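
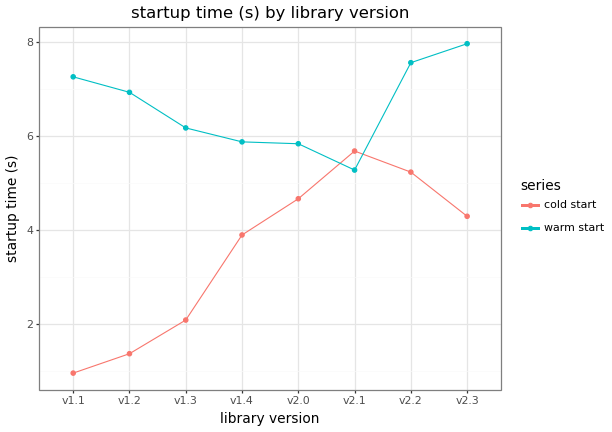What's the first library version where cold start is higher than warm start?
v2.0: cold start ≈ 5 vs warm start ≈ 6 (not yet); v2.1: cold start ≈ 6 vs warm start ≈ 5 (first crossover).

v2.1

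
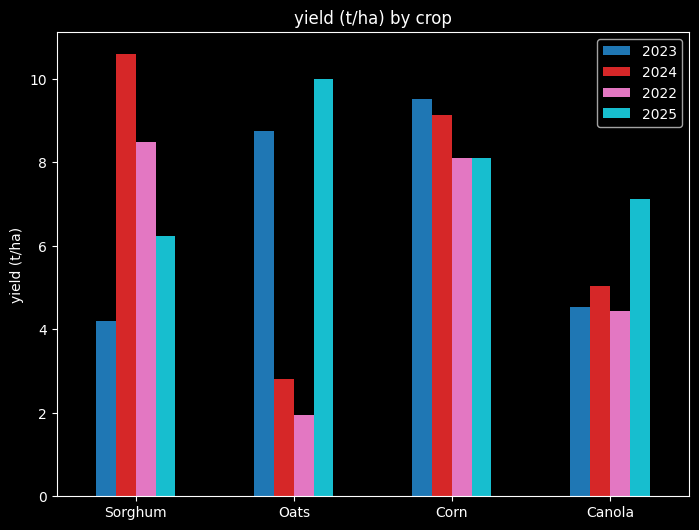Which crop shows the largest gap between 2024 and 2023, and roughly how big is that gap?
Sorghum, ≈ 7 t/ha

Sorghum: 2024 ≈ 11, 2023 ≈ 4 → gap ≈ 7. Next-largest (Oats) is only ≈ 6.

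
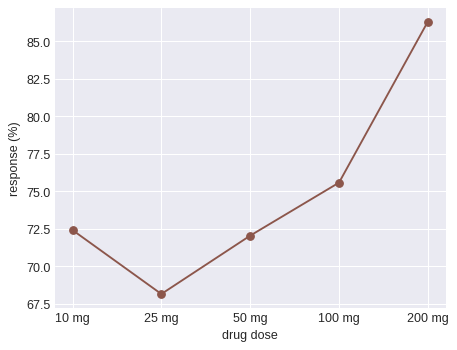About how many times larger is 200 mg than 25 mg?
≈ 1.26×

200 mg ≈ 86, 25 mg ≈ 68; 86/68 ≈ 1.26.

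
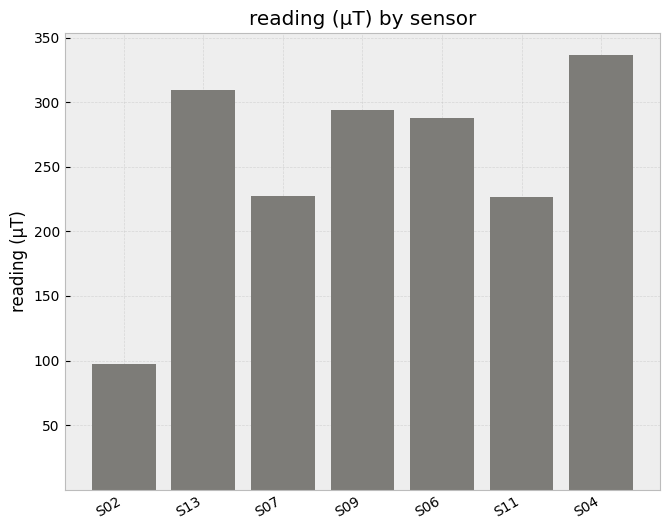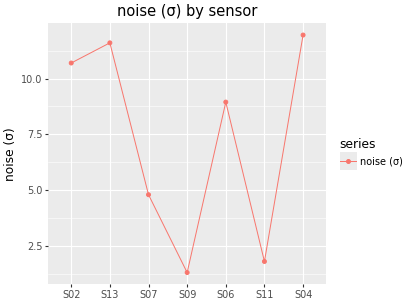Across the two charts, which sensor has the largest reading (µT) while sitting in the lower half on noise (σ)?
Chart 2 median noise (σ) ≈ 8; below-median sensors: S07, S09, S11. Among those, S09 has the highest reading (µT) (≈ 300).

S09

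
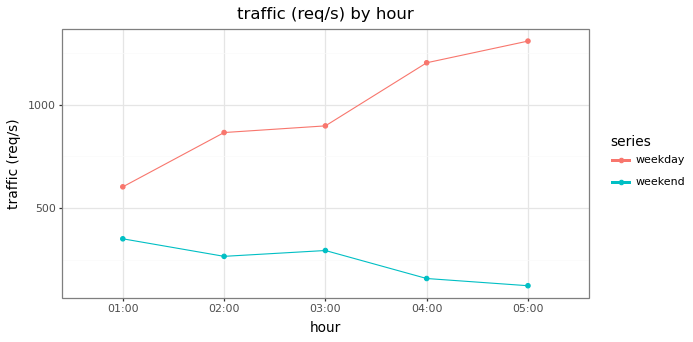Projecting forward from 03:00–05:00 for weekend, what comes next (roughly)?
≈ 0

Last three: 300, 200, 100 → slope ≈ -100/step → next ≈ 0.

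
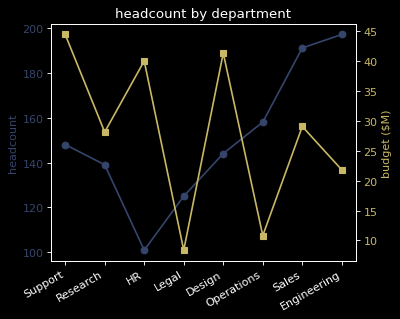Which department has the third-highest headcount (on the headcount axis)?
Operations

Top 4 (on the headcount axis): Engineering ≈ 200, Sales ≈ 190, Operations ≈ 160, Support ≈ 150.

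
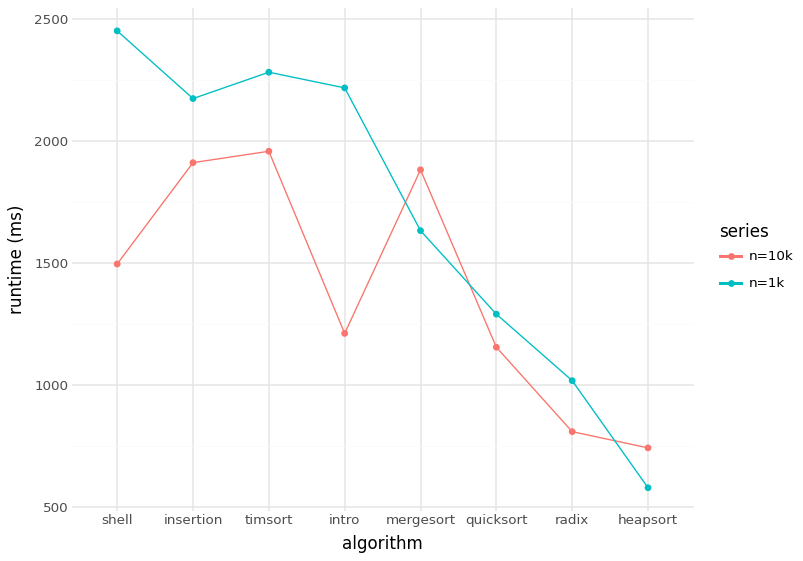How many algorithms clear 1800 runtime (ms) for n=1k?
Above 1800: shell, insertion, timsort, intro.

4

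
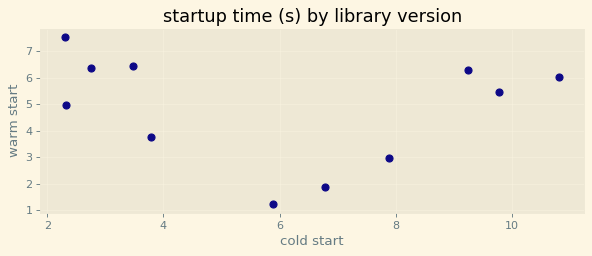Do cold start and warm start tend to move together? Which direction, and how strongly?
no clear correlation

Points are roughly uncorrelated; weak (|r| ≈ 0.1).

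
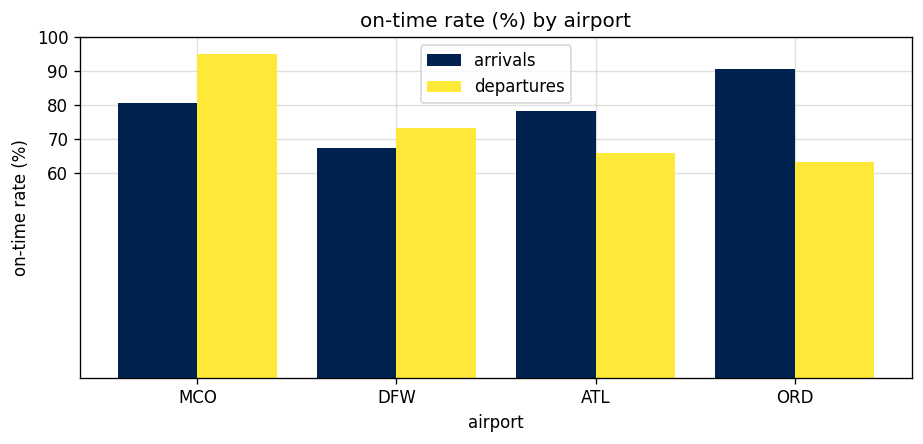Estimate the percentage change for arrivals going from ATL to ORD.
ATL ≈ 80, ORD ≈ 90; (90 − 80) / 80 ≈ +12.5%.

≈ +12.5%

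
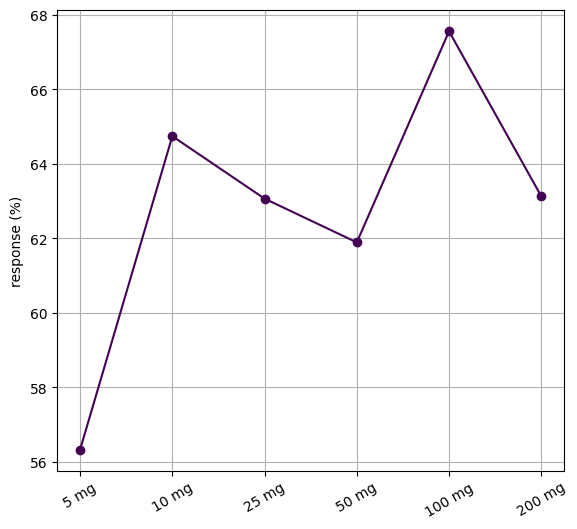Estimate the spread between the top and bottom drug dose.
≈ 12

Max 100 mg ≈ 68, min 5 mg ≈ 56; range ≈ 12.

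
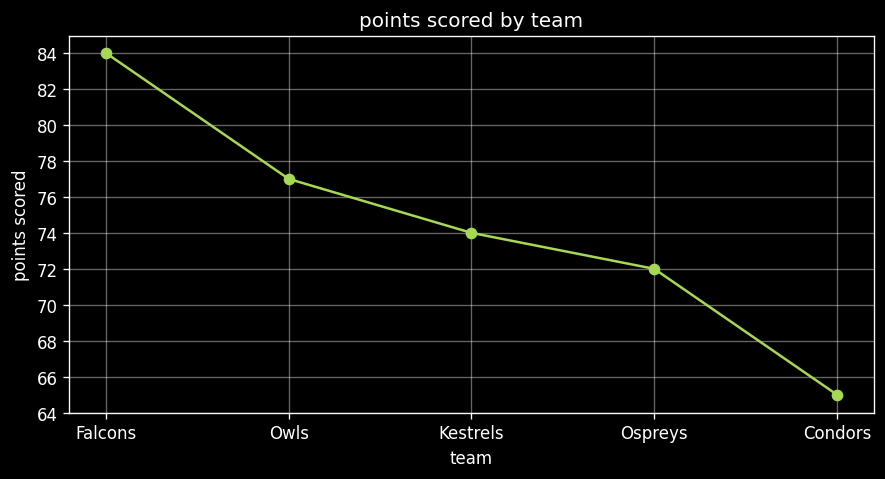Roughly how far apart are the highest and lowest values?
Max Falcons ≈ 84, min Condors ≈ 64; range ≈ 20.

≈ 20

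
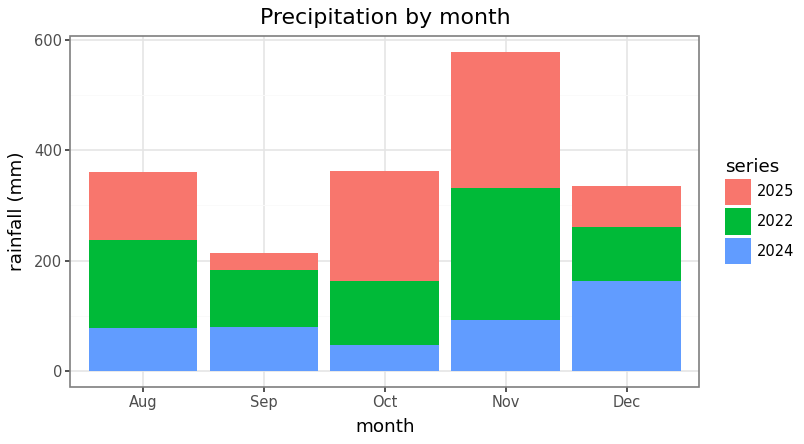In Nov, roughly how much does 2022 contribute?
2022 top ≈ 350, bottom ≈ 100; segment ≈ 250.

≈ 250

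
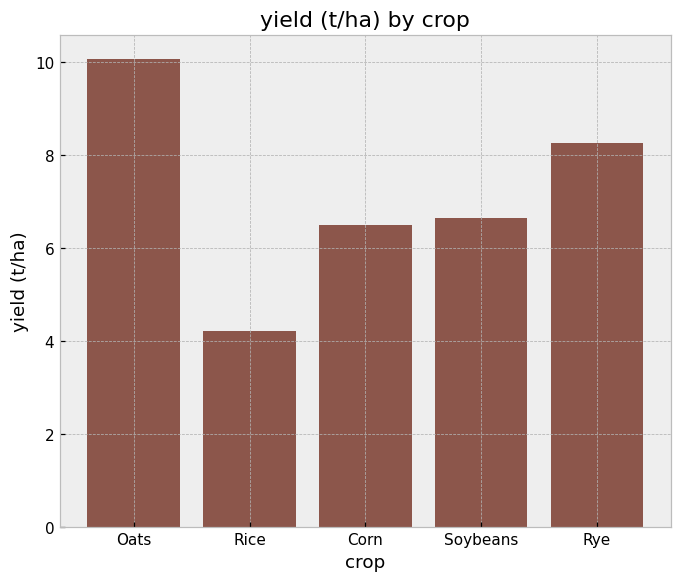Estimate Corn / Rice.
Corn ≈ 6, Rice ≈ 4; 6/4 ≈ 1.5.

≈ 1.5×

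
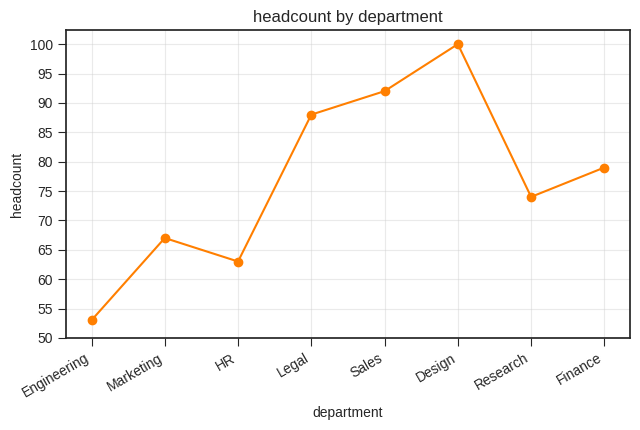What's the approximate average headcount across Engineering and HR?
≈ 60

(55 + 65) / 2 ≈ 60.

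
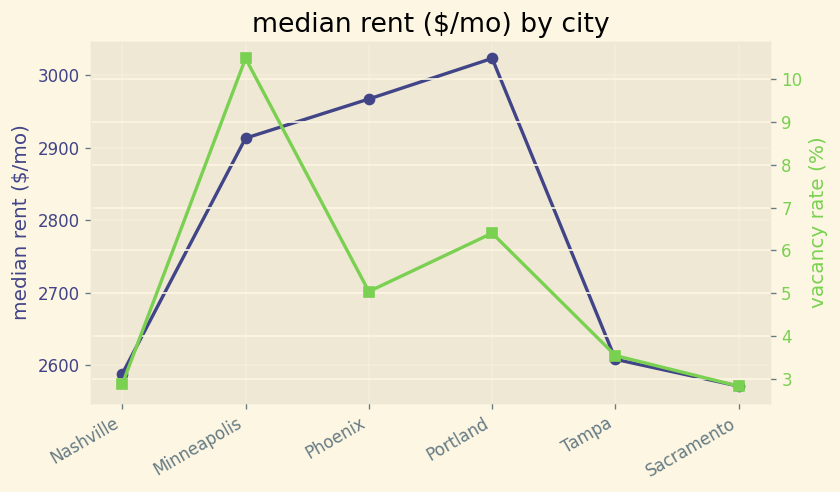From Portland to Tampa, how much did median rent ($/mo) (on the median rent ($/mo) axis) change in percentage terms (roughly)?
≈ -13.3%

Portland ≈ 3000, Tampa ≈ 2600; (2600 − 3000) / 3000 ≈ -13.3%.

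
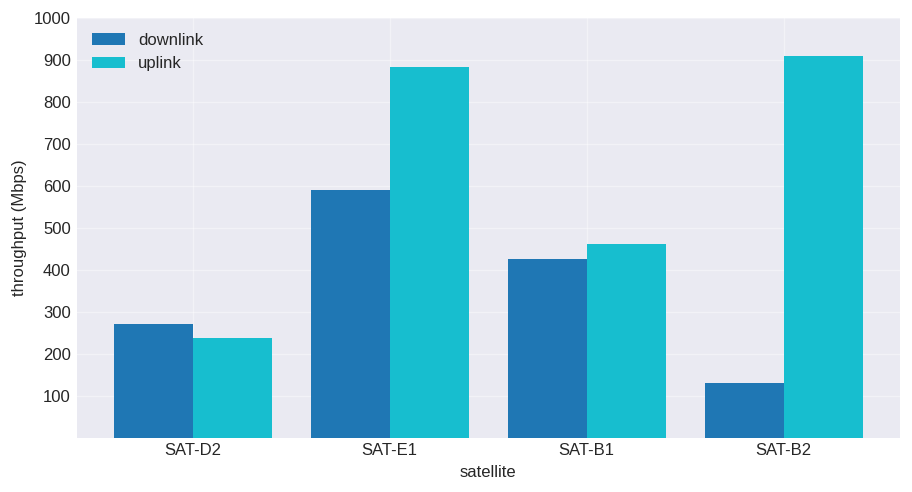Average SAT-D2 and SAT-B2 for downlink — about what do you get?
(300 + 100) / 2 ≈ 200.

≈ 200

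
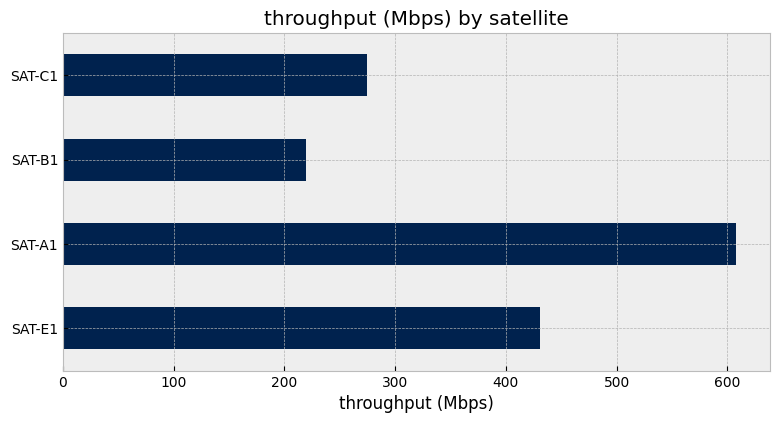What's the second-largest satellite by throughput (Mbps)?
Top 3: SAT-A1 ≈ 600, SAT-E1 ≈ 400, SAT-C1 ≈ 300.

SAT-E1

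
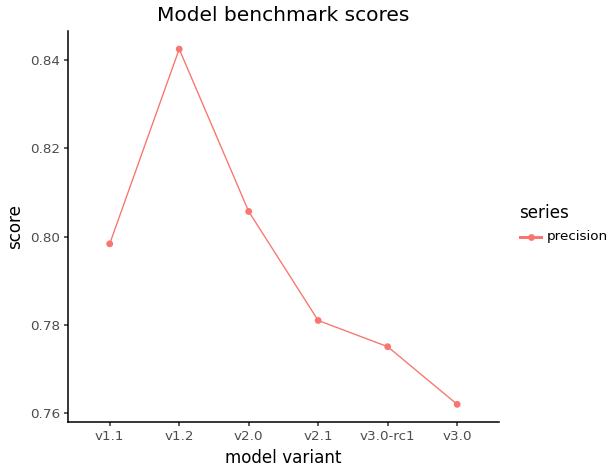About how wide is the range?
≈ 0.08

Max v1.2 ≈ 0.84, min v3.0 ≈ 0.76; range ≈ 0.08.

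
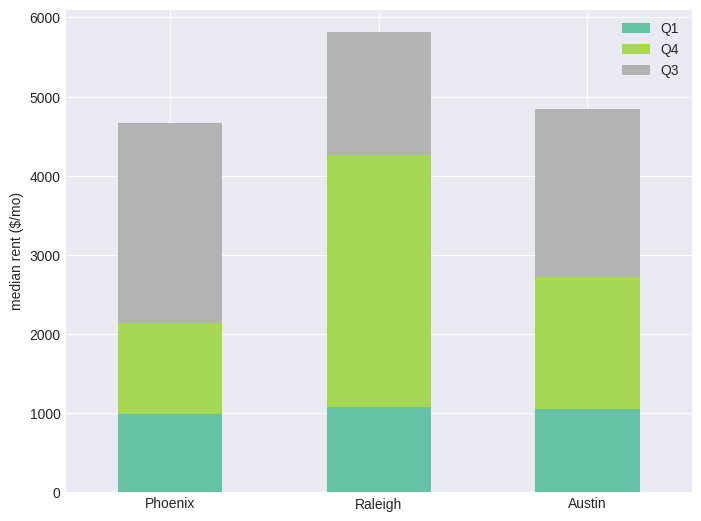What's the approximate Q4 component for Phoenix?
Q4 top ≈ 2000, bottom ≈ 1000; segment ≈ 1000.

≈ 1000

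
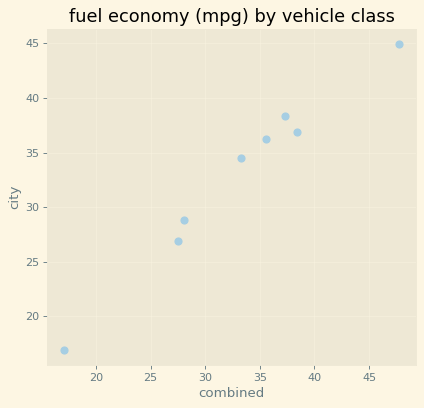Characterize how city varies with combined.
Points are positively correlated; strong (|r| ≈ 1.0).

positive, strong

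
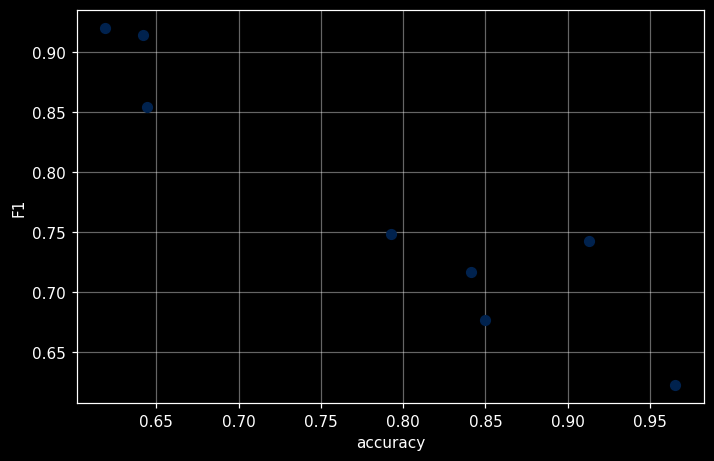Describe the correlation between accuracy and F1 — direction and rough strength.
Points are negatively correlated; strong (|r| ≈ 0.9).

negative, strong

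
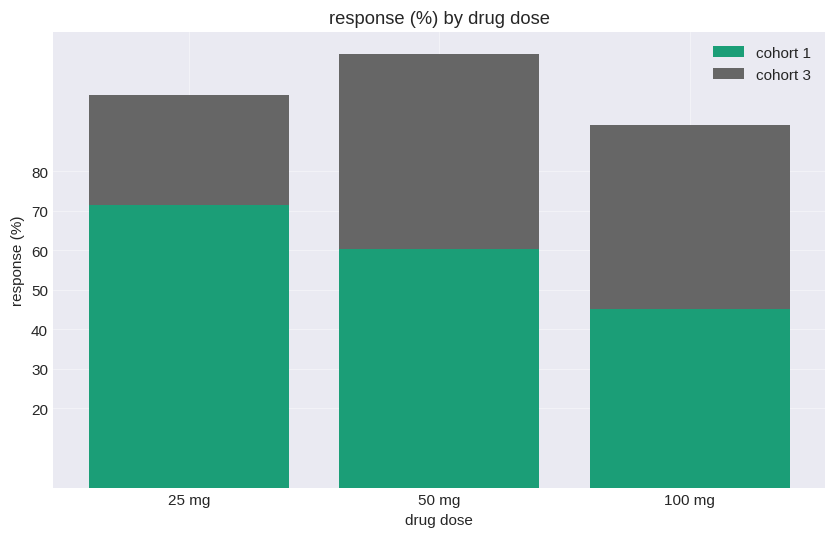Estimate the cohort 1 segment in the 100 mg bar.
cohort 1 top ≈ 50, bottom ≈ 0; segment ≈ 50.

≈ 50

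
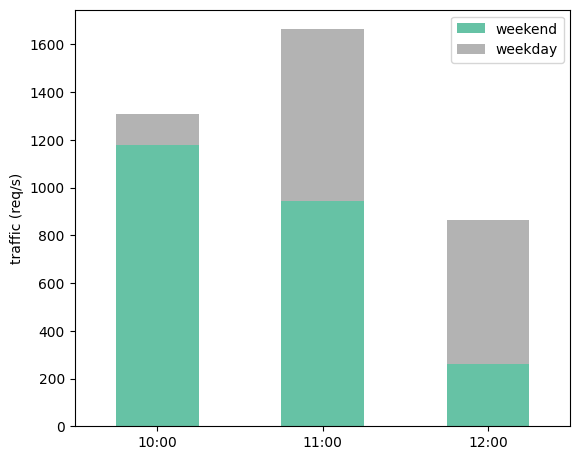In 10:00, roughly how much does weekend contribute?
≈ 1200

weekend top ≈ 1200, bottom ≈ 0; segment ≈ 1200.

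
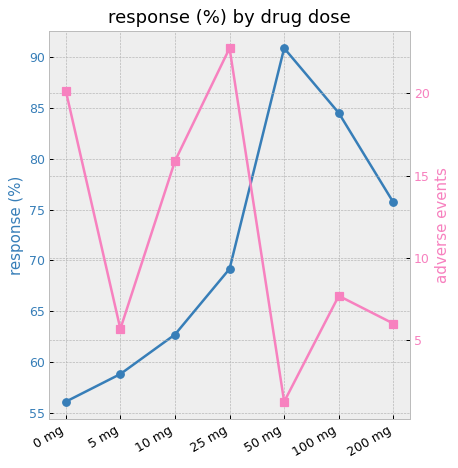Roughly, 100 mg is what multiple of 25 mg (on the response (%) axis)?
≈ 1.21×

100 mg ≈ 85, 25 mg ≈ 70; 85/70 ≈ 1.21.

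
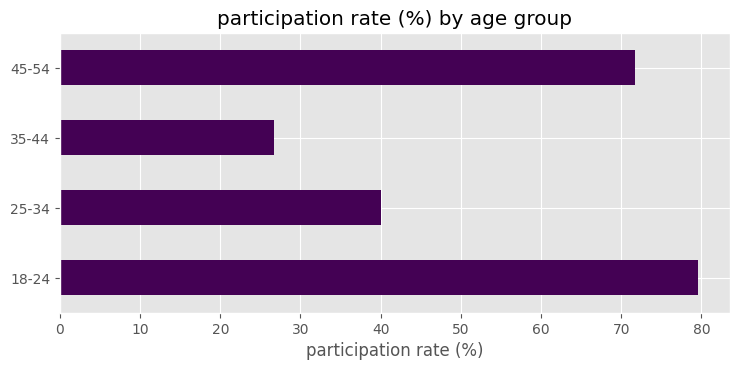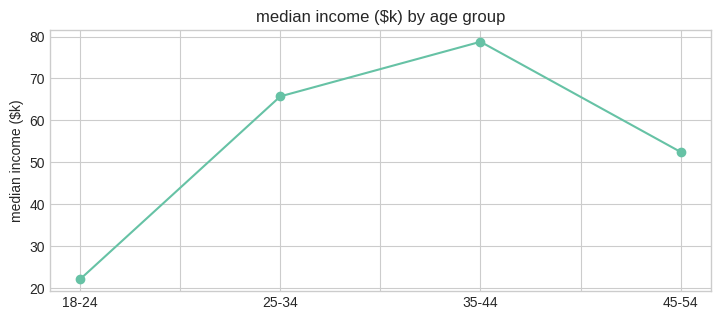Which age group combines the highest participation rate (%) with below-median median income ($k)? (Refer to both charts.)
18-24

Chart 2 median median income ($k) ≈ 60; below-median age groups: 18-24, 45-54. Among those, 18-24 has the highest participation rate (%) (≈ 80).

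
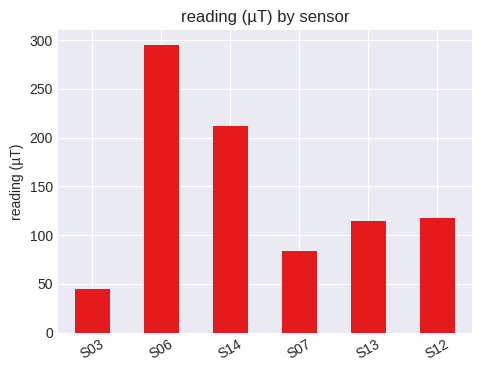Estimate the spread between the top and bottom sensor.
≈ 250

Max S06 ≈ 300, min S03 ≈ 50; range ≈ 250.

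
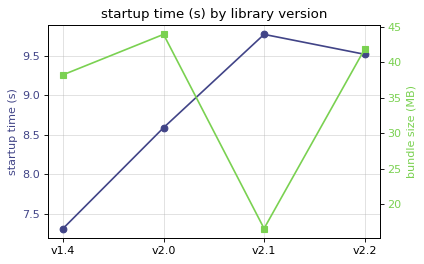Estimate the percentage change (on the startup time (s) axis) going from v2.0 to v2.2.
≈ +11.8%

v2.0 ≈ 8.5, v2.2 ≈ 9.5; (9.5 − 8.5) / 8.5 ≈ +11.8%.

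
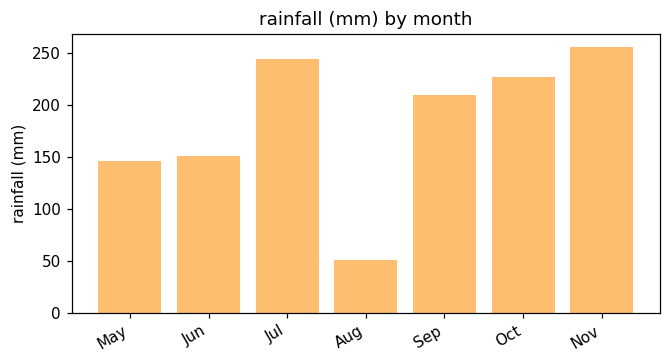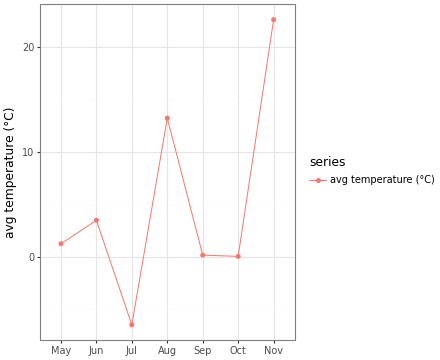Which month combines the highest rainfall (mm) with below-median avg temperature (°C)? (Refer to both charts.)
Jul

Chart 2 median avg temperature (°C) ≈ 0; below-median months: Jul, Sep, Oct. Among those, Jul has the highest rainfall (mm) (≈ 250).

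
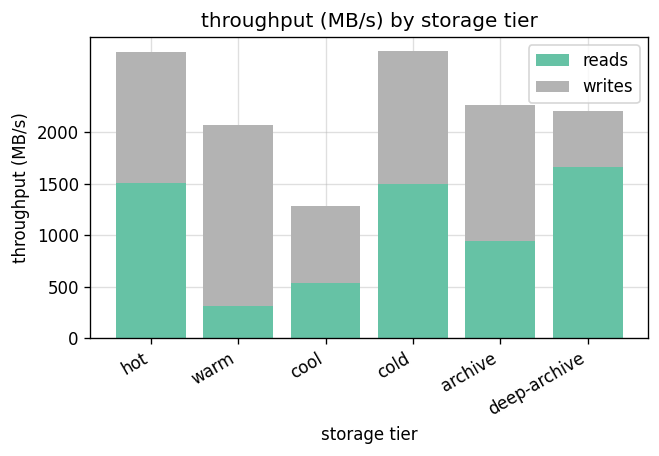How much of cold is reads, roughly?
reads top ≈ 1500, bottom ≈ 0; segment ≈ 1500.

≈ 1500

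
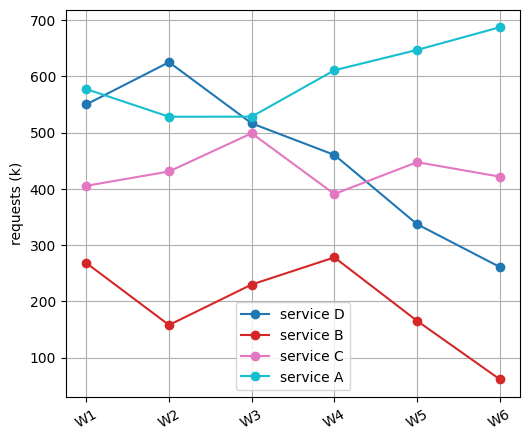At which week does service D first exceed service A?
W2

W1: service D ≈ 600 vs service A ≈ 600 (not yet); W2: service D ≈ 600 vs service A ≈ 500 (first crossover).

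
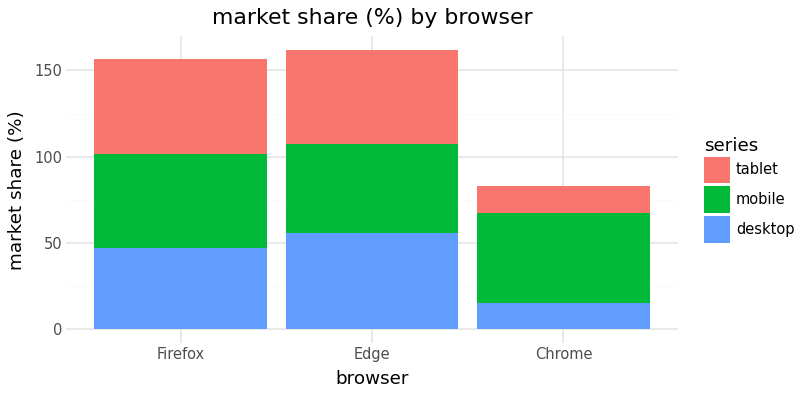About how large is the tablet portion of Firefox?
≈ 60

tablet top ≈ 160, bottom ≈ 100; segment ≈ 60.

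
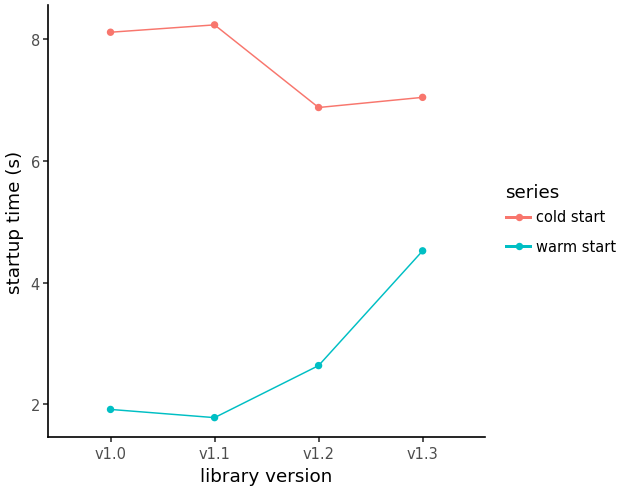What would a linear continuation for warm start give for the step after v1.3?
Last three: 2, 3, 5 → slope ≈ 1.5/step → next ≈ 6.5.

≈ 6.5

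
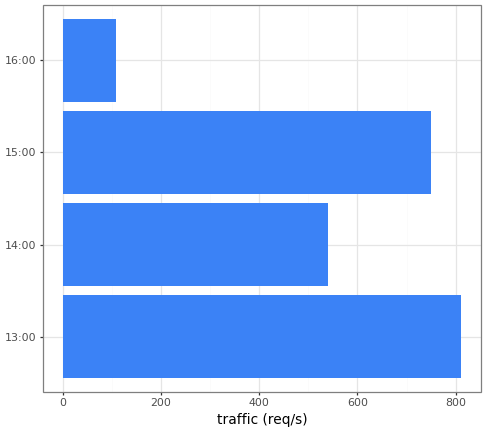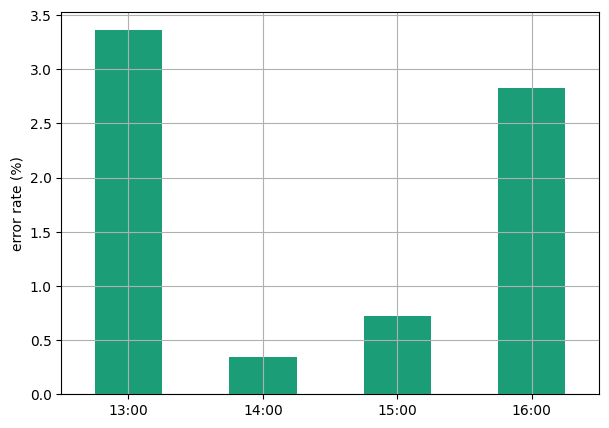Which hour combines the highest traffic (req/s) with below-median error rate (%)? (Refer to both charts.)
Chart 2 median error rate (%) ≈ 2; below-median hours: 14:00, 15:00. Among those, 15:00 has the highest traffic (req/s) (≈ 800).

15:00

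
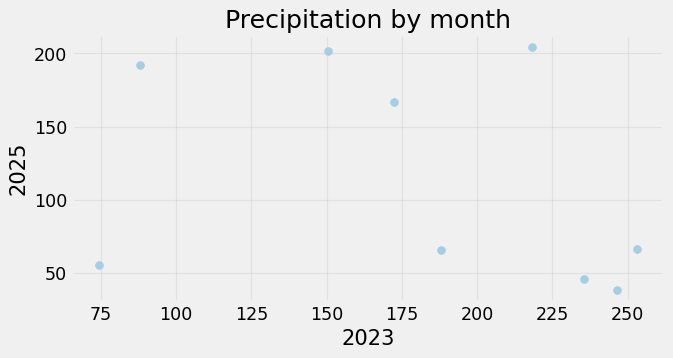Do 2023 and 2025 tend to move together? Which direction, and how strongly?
negative, weak

Points are negatively correlated; weak (|r| ≈ 0.3).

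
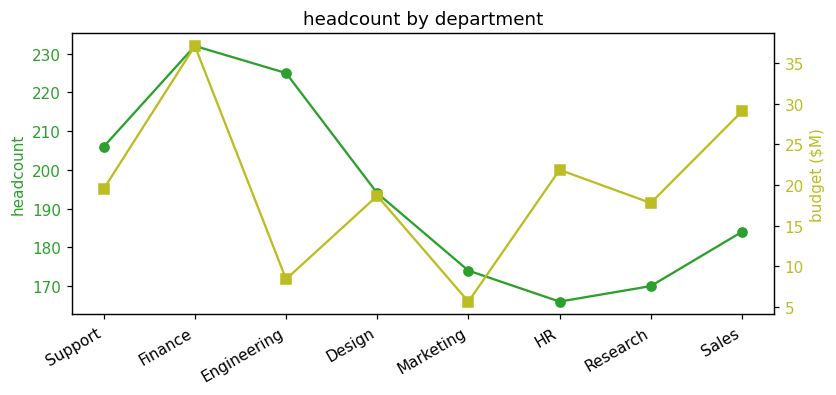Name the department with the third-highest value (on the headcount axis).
Support

Top 4 (on the headcount axis): Finance ≈ 230, Engineering ≈ 220, Support ≈ 210, Design ≈ 190.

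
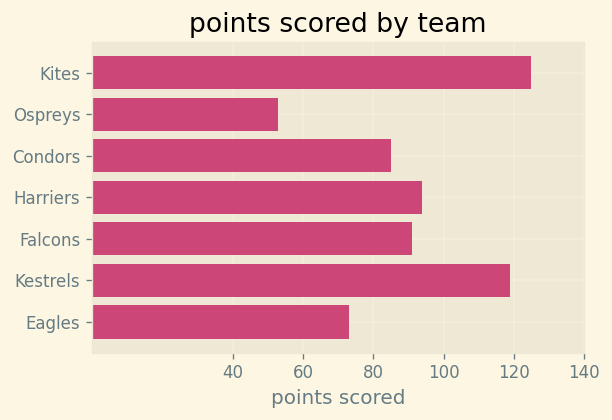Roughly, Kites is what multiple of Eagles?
≈ 1.5×

Kites ≈ 120, Eagles ≈ 80; 120/80 ≈ 1.5.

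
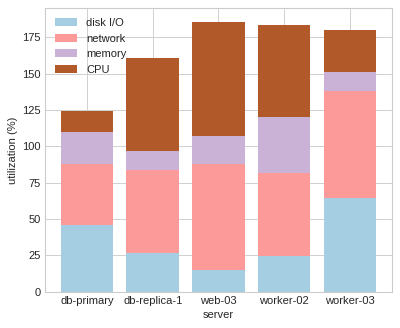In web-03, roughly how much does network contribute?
≈ 60

network top ≈ 80, bottom ≈ 20; segment ≈ 60.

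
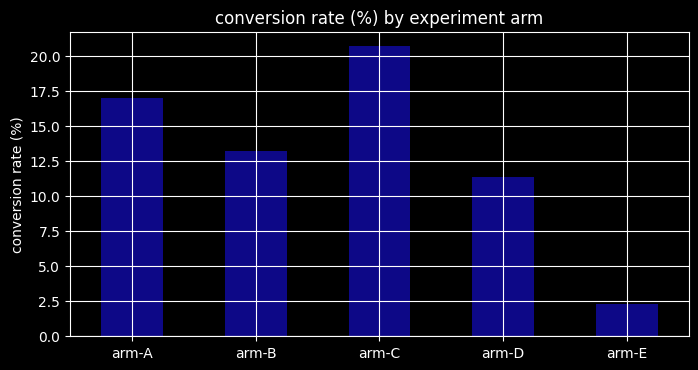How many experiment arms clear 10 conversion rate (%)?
4

Above 10: arm-A, arm-B, arm-C, arm-D.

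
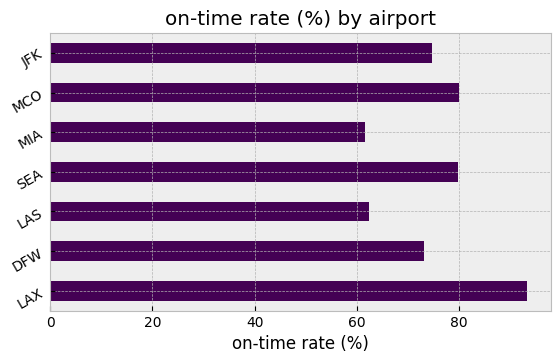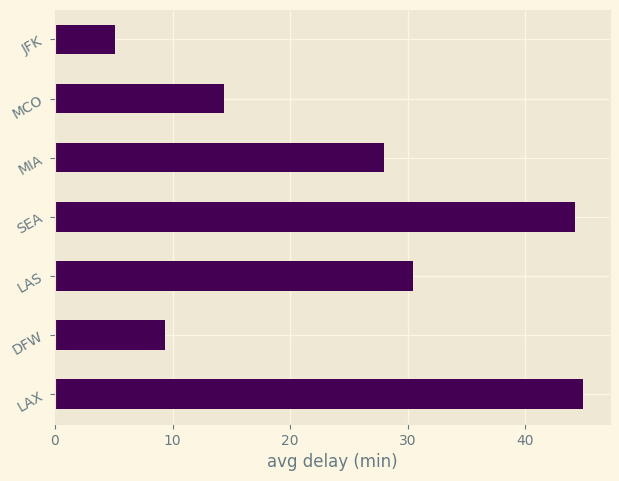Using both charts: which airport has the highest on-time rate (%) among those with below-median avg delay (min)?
MCO

Chart 2 median avg delay (min) ≈ 30; below-median airports: DFW, MCO, JFK. Among those, MCO has the highest on-time rate (%) (≈ 80).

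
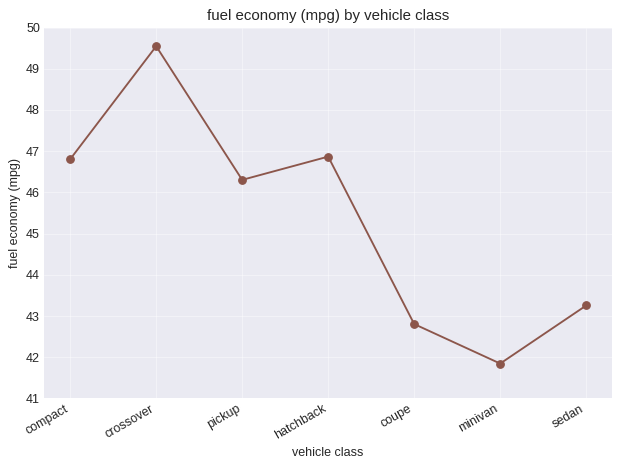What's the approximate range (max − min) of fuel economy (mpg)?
≈ 8

Max crossover ≈ 50, min minivan ≈ 42; range ≈ 8.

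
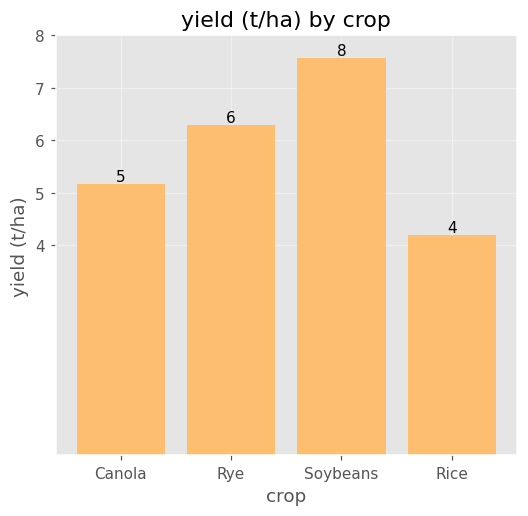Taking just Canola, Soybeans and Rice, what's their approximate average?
≈ 6

(5 + 8 + 4) / 3 ≈ 6.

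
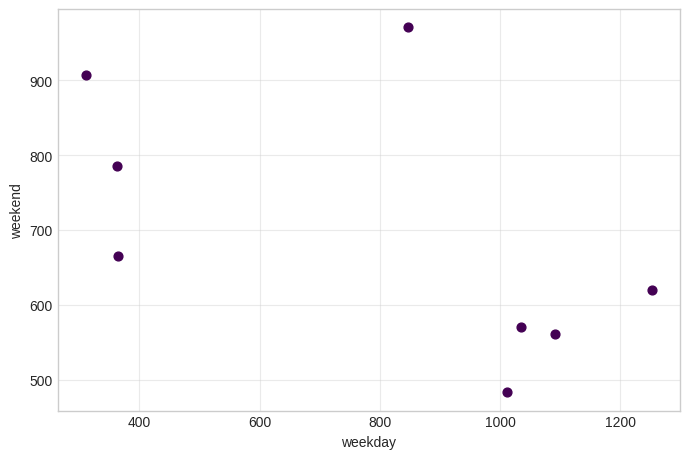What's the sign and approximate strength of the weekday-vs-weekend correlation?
negative, moderate

Points are negatively correlated; moderate (|r| ≈ 0.6).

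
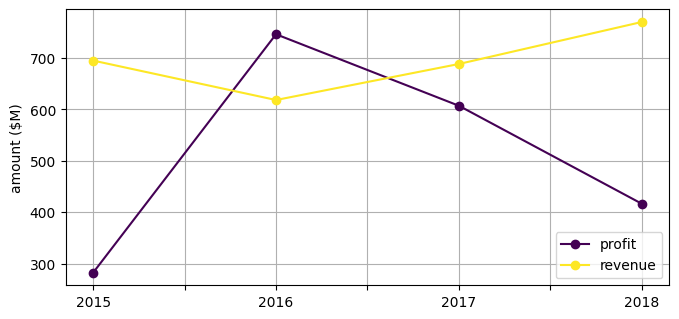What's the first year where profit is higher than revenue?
2016

2015: profit ≈ 300 vs revenue ≈ 700 (not yet); 2016: profit ≈ 750 vs revenue ≈ 600 (first crossover).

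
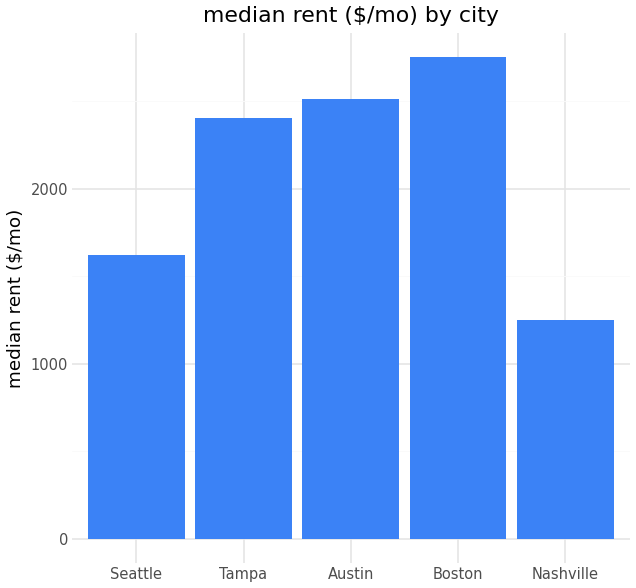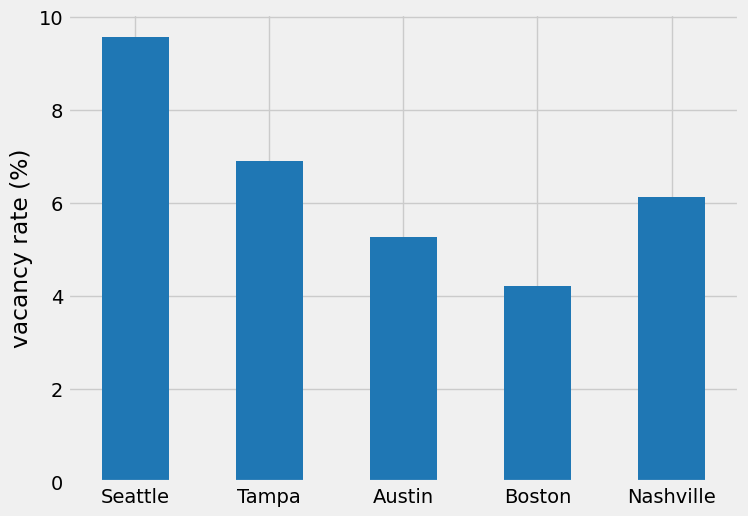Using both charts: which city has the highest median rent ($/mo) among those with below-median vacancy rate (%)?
Boston

Chart 2 median vacancy rate (%) ≈ 6; below-median cities: Austin, Boston. Among those, Boston has the highest median rent ($/mo) (≈ 3000).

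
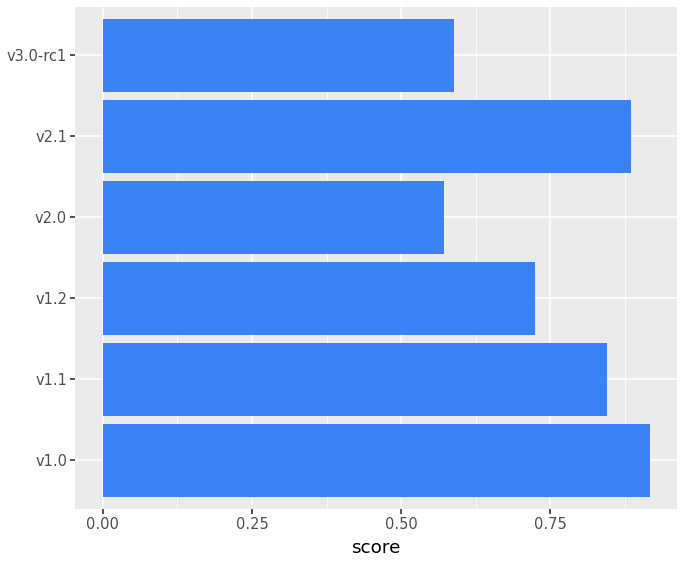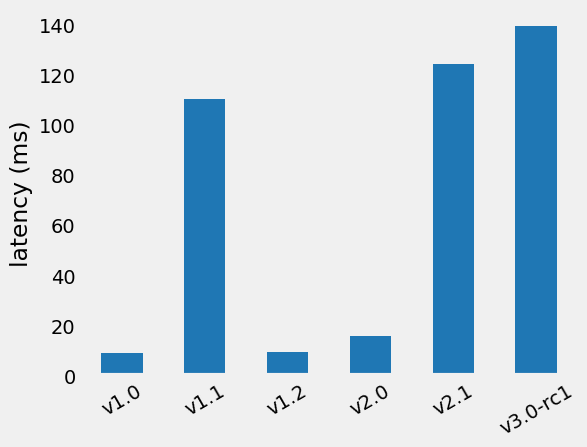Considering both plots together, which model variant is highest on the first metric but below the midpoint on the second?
Chart 2 median latency (ms) ≈ 60; below-median model variants: v1.0, v1.2, v2.0. Among those, v1.0 has the highest score (≈ 0.9).

v1.0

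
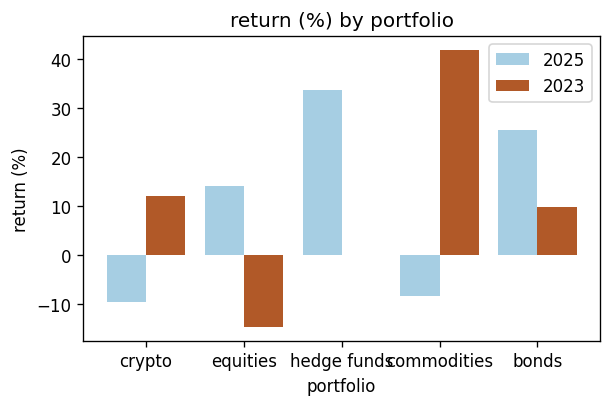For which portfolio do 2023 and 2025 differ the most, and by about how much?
commodities, ≈ 50 %

commodities: 2023 ≈ 40, 2025 ≈ -10 → gap ≈ 50. Next-largest (hedge funds) is only ≈ 35.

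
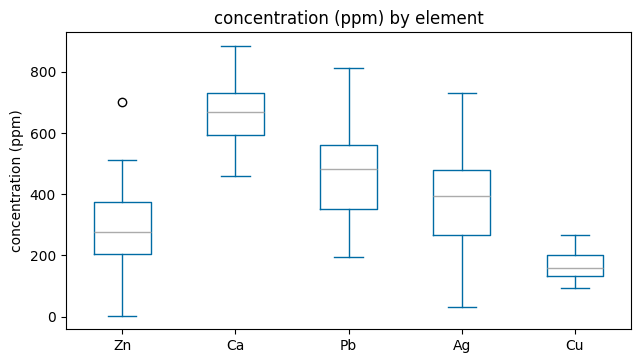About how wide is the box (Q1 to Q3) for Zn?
Q3 ≈ 350, Q1 ≈ 200; IQR ≈ 150.

≈ 150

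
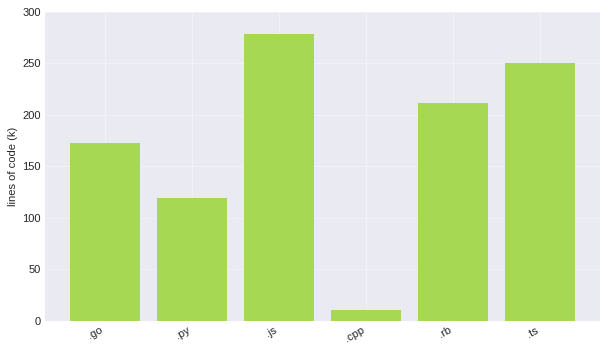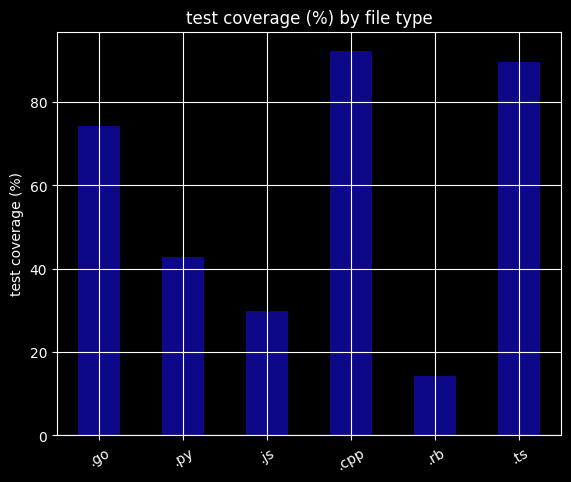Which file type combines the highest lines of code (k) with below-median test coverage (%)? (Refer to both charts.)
.js

Chart 2 median test coverage (%) ≈ 60; below-median file types: .py, .js, .rb. Among those, .js has the highest lines of code (k) (≈ 300).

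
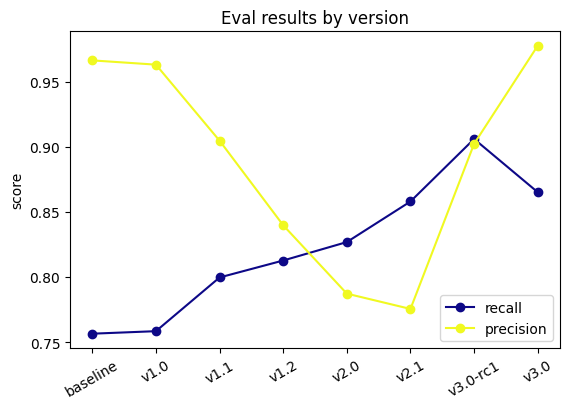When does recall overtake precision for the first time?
v1.2: recall ≈ 0.82 vs precision ≈ 0.84 (not yet); v2.0: recall ≈ 0.82 vs precision ≈ 0.78 (first crossover).

v2.0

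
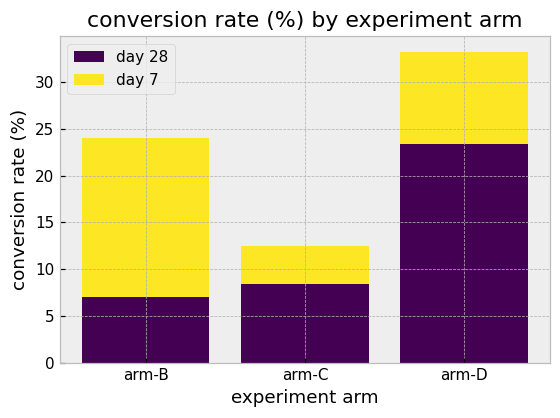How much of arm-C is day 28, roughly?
day 28 top ≈ 10, bottom ≈ 0; segment ≈ 10.

≈ 10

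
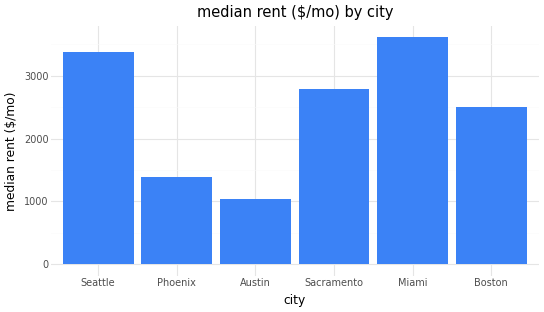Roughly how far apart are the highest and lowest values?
≈ 2500

Max Miami ≈ 3500, min Austin ≈ 1000; range ≈ 2500.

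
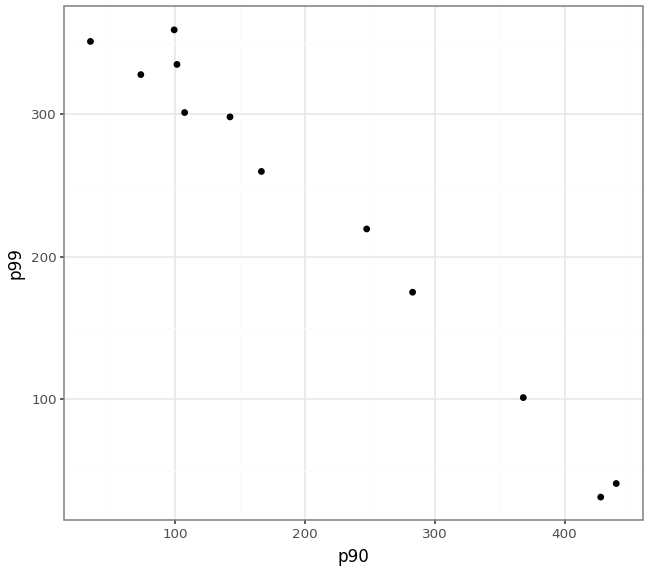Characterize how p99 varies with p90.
Points are negatively correlated; strong (|r| ≈ 1.0).

negative, strong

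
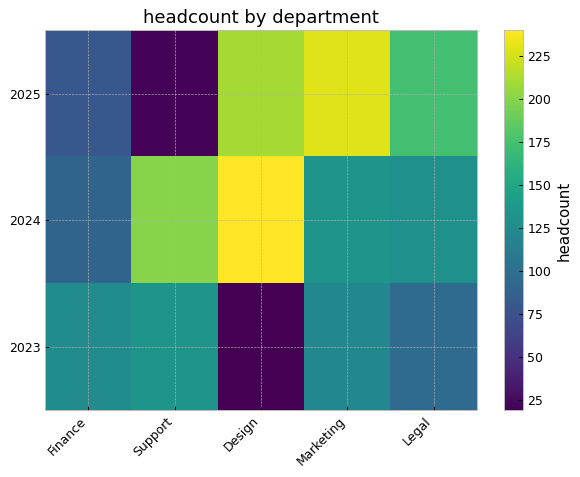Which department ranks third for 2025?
Top 4 for 2025: Marketing ≈ 220, Design ≈ 200, Legal ≈ 180, Finance ≈ 80.

Legal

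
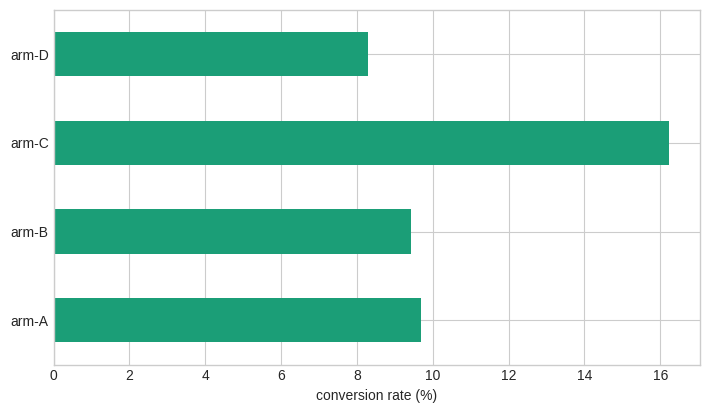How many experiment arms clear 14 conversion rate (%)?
1

Above 14: arm-C.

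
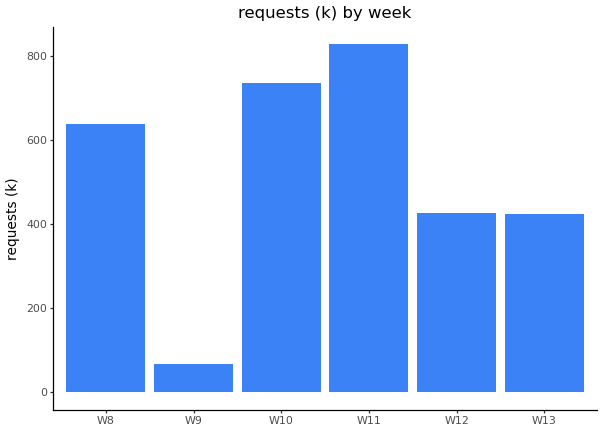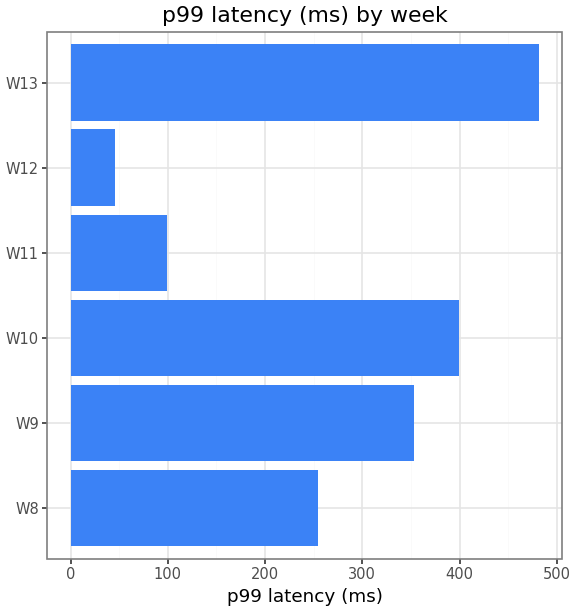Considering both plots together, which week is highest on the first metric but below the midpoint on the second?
W11

Chart 2 median p99 latency (ms) ≈ 300; below-median weeks: W8, W11, W12. Among those, W11 has the highest requests (k) (≈ 800).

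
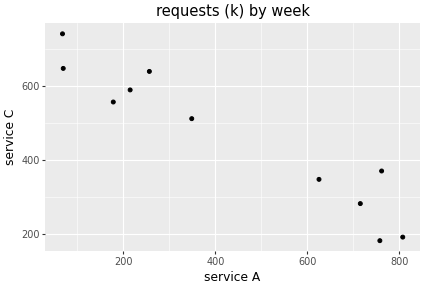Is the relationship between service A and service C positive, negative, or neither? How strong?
Points are negatively correlated; strong (|r| ≈ 1.0).

negative, strong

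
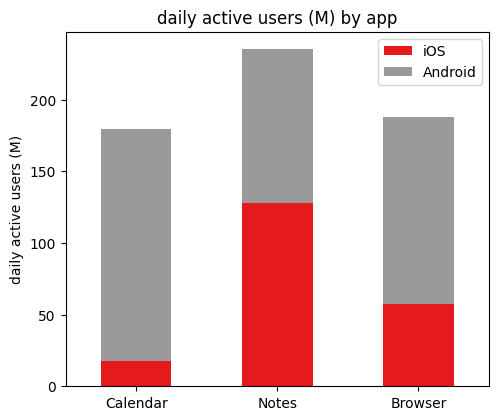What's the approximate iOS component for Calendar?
≈ 20

iOS top ≈ 20, bottom ≈ 0; segment ≈ 20.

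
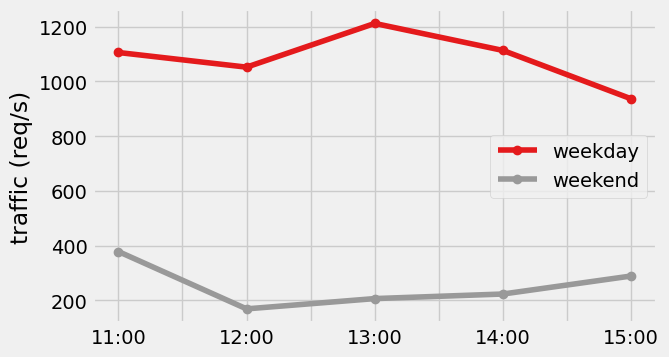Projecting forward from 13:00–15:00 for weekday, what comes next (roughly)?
≈ 750

Last three: 1200, 1100, 900 → slope ≈ -150/step → next ≈ 750.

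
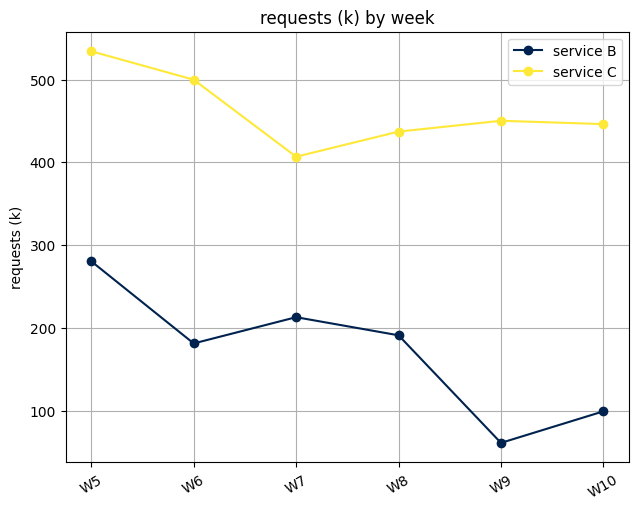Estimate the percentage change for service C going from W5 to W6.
W5 ≈ 550, W6 ≈ 500; (500 − 550) / 550 ≈ -9.1%.

≈ -9.1%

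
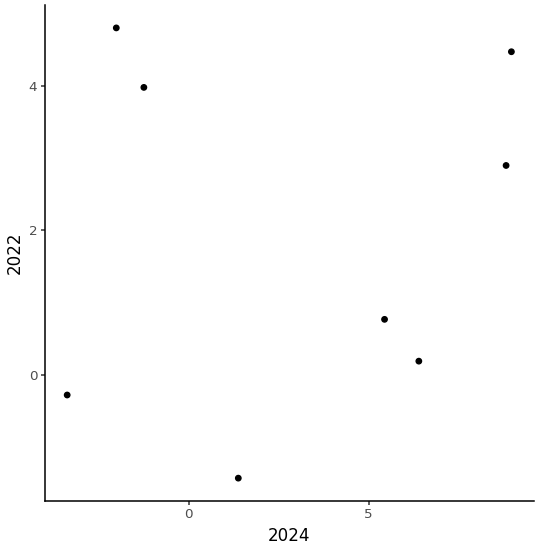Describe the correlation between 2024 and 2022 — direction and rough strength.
no clear correlation

Points are roughly uncorrelated; weak (|r| ≈ 0.1).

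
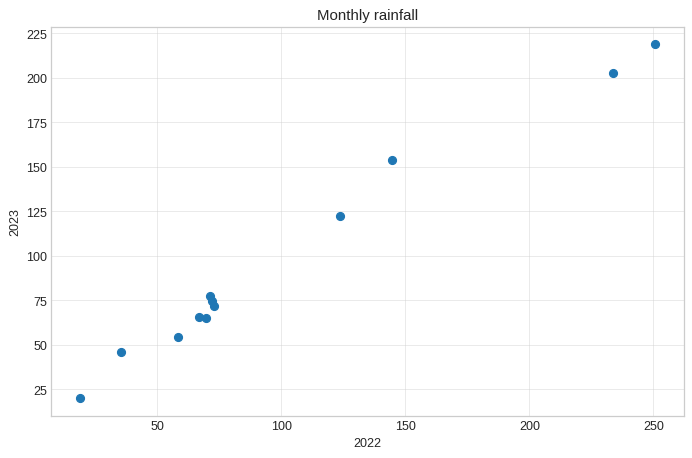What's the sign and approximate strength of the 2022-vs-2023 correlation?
positive, strong

Points are positively correlated; strong (|r| ≈ 1.0).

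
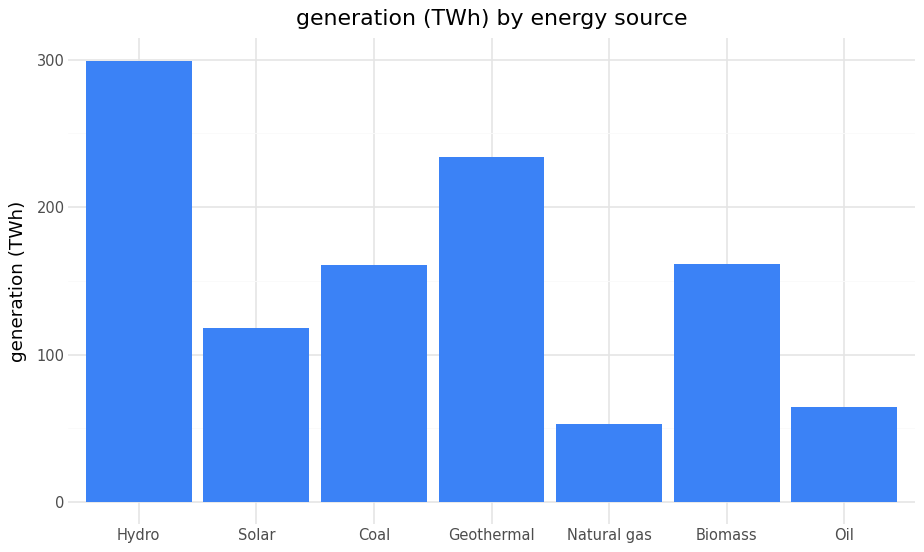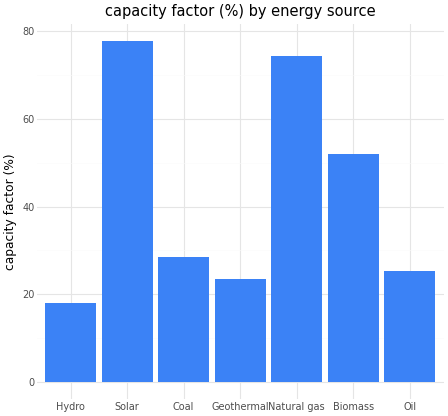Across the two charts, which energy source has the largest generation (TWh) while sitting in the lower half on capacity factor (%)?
Hydro

Chart 2 median capacity factor (%) ≈ 30; below-median energy sources: Hydro, Geothermal, Oil. Among those, Hydro has the highest generation (TWh) (≈ 300).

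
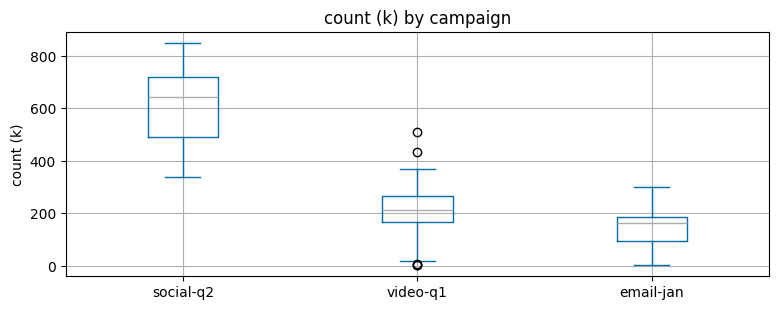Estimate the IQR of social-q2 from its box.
Q3 ≈ 700, Q1 ≈ 500; IQR ≈ 200.

≈ 200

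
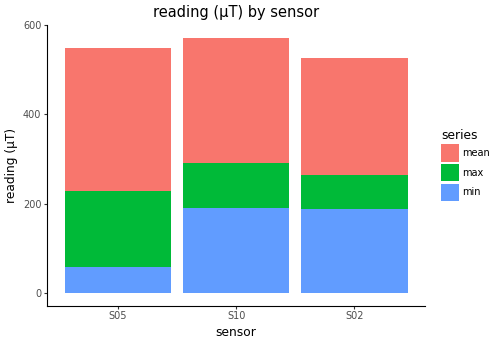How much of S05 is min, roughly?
≈ 50

min top ≈ 50, bottom ≈ 0; segment ≈ 50.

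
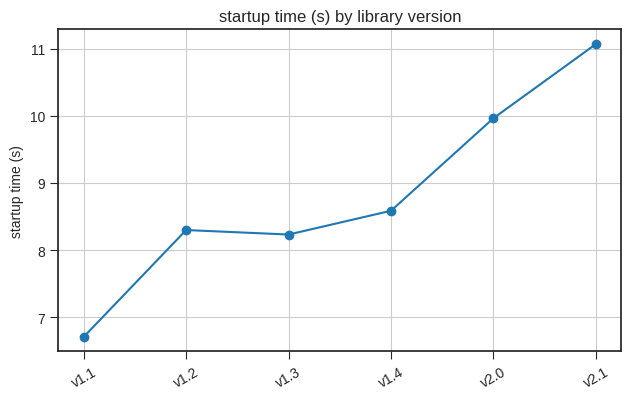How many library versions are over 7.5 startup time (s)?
Above 7.5: v1.2, v1.3, v1.4, v2.0, v2.1.

5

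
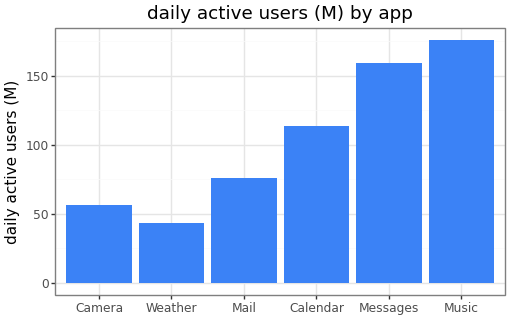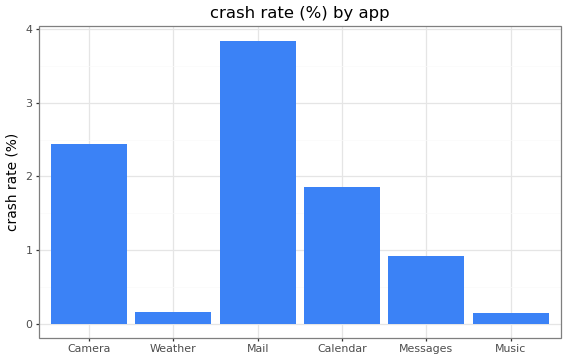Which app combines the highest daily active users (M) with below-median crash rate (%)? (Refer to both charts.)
Music

Chart 2 median crash rate (%) ≈ 1.5; below-median apps: Weather, Messages, Music. Among those, Music has the highest daily active users (M) (≈ 180).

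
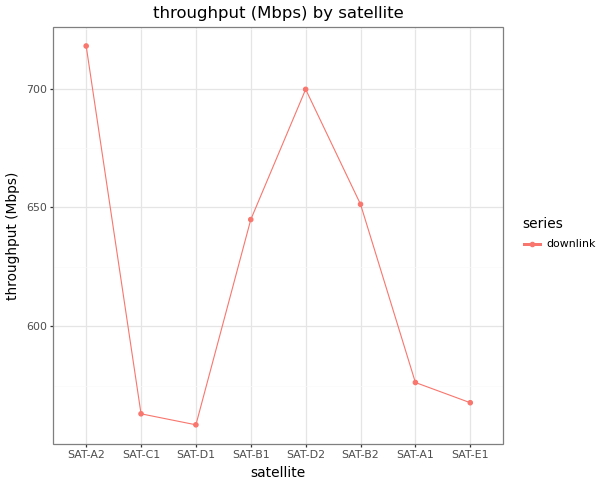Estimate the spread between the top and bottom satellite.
≈ 160

Max SAT-A2 ≈ 720, min SAT-D1 ≈ 560; range ≈ 160.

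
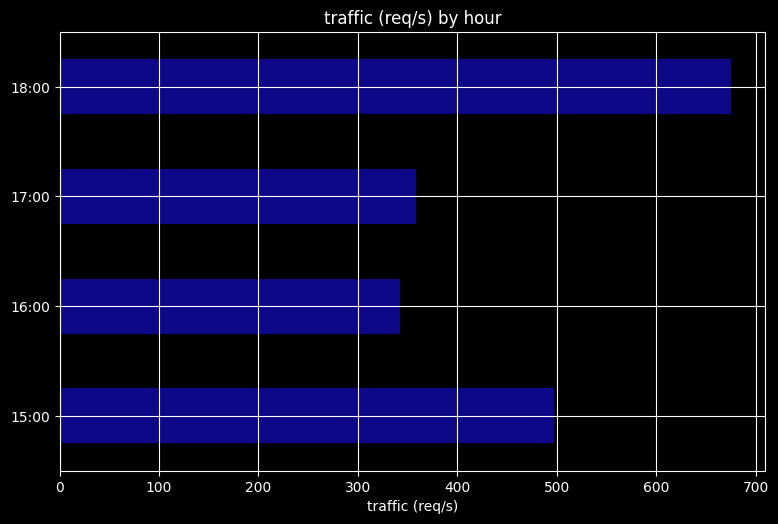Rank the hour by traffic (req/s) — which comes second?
Top 3: 18:00 ≈ 700, 15:00 ≈ 500, 17:00 ≈ 400.

15:00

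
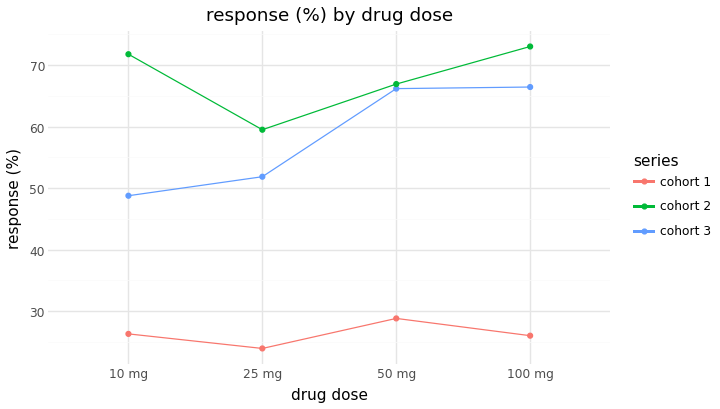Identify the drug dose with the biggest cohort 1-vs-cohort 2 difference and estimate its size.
100 mg, ≈ 50 %

100 mg: cohort 1 ≈ 25, cohort 2 ≈ 75 → gap ≈ 50. Next-largest (10 mg) is only ≈ 45.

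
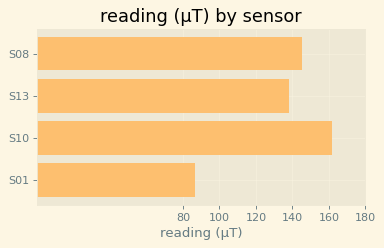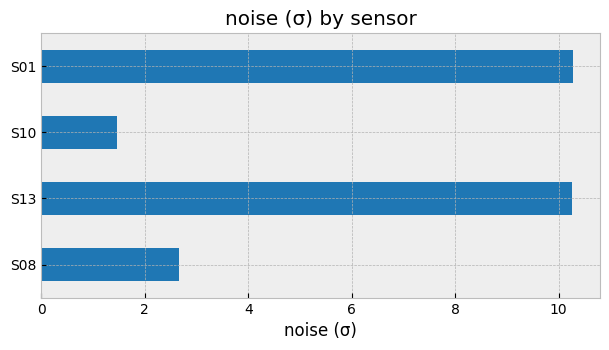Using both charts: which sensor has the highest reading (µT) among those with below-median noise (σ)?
S10

Chart 2 median noise (σ) ≈ 6; below-median sensors: S08, S10. Among those, S10 has the highest reading (µT) (≈ 160).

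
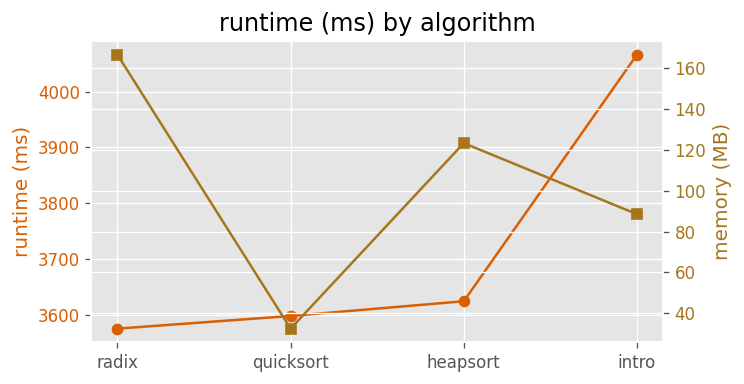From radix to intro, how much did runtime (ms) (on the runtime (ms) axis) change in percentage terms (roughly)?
radix ≈ 3600, intro ≈ 4050; (4050 − 3600) / 3600 ≈ +12.5%.

≈ +12.5%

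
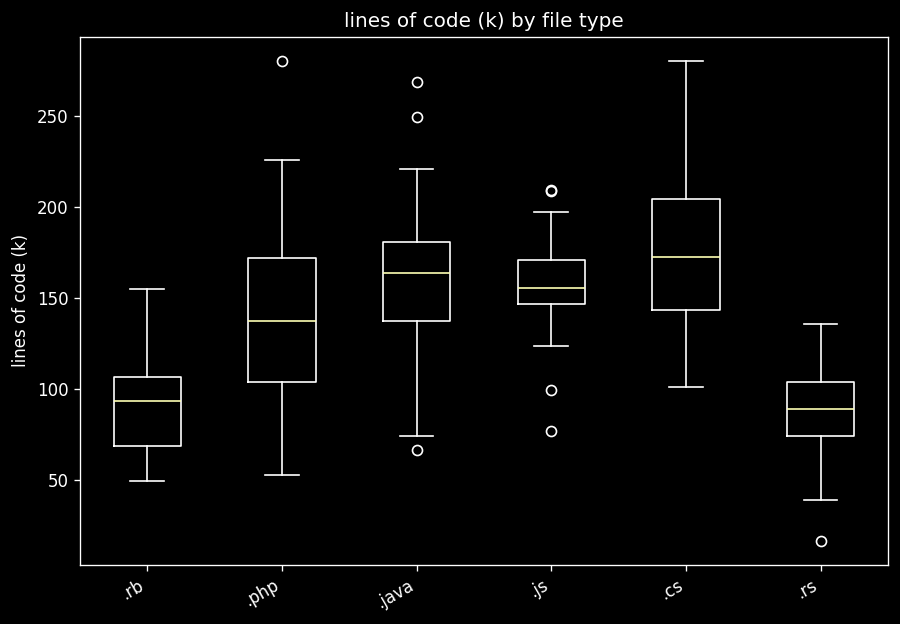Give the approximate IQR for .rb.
Q3 ≈ 110, Q1 ≈ 70; IQR ≈ 40.

≈ 40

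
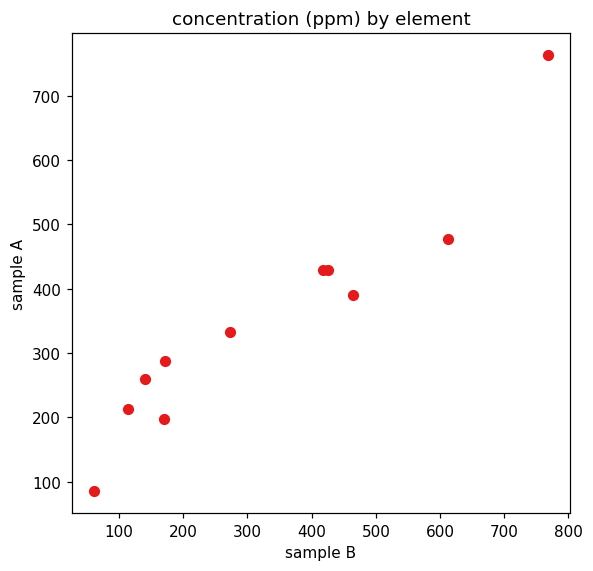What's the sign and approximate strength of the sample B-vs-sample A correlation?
positive, strong

Points are positively correlated; strong (|r| ≈ 1.0).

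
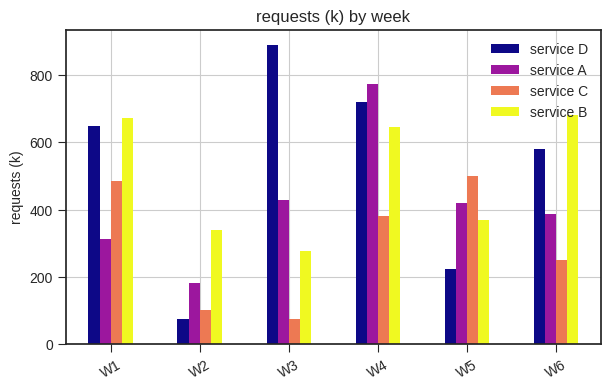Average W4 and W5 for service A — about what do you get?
(800 + 400) / 2 ≈ 600.

≈ 600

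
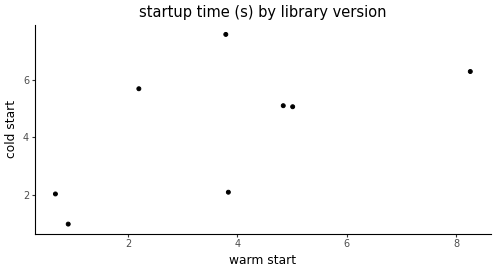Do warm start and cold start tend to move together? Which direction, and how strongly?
Points are positively correlated; moderate (|r| ≈ 0.6).

positive, moderate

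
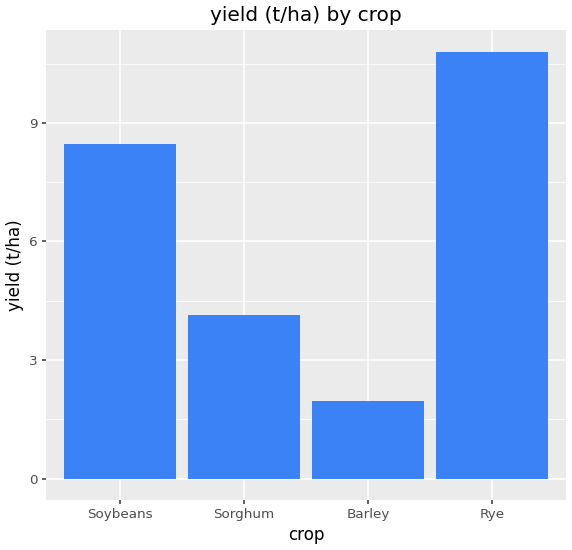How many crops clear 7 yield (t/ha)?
2

Above 7: Soybeans, Rye.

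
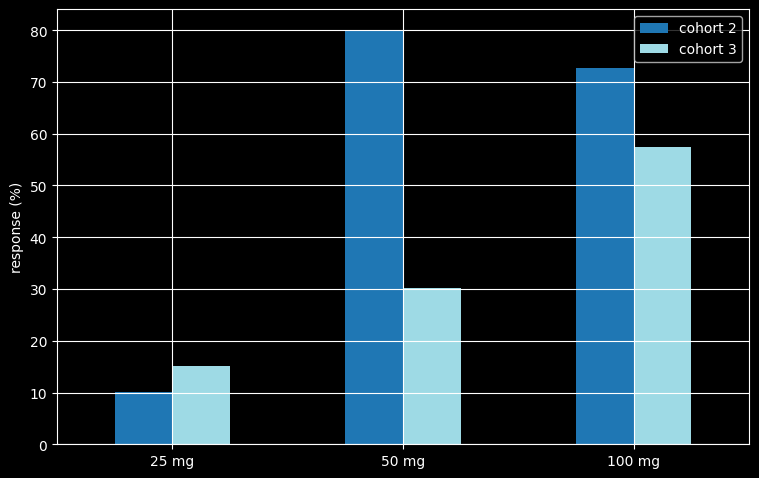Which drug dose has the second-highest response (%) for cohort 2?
Top 3 for cohort 2: 50 mg ≈ 80, 100 mg ≈ 70, 25 mg ≈ 10.

100 mg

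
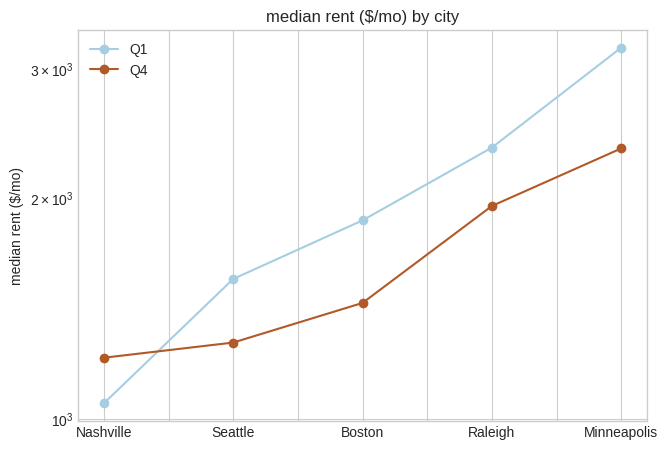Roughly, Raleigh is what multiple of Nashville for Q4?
≈ 1.67×

Raleigh ≈ 2000, Nashville ≈ 1200; 2000/1200 ≈ 1.67.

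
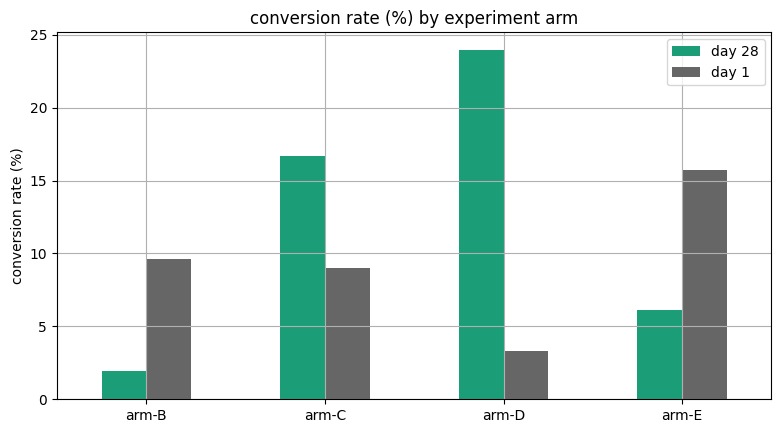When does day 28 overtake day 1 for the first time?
arm-C

arm-B: day 28 ≈ 2 vs day 1 ≈ 10 (not yet); arm-C: day 28 ≈ 16 vs day 1 ≈ 10 (first crossover).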